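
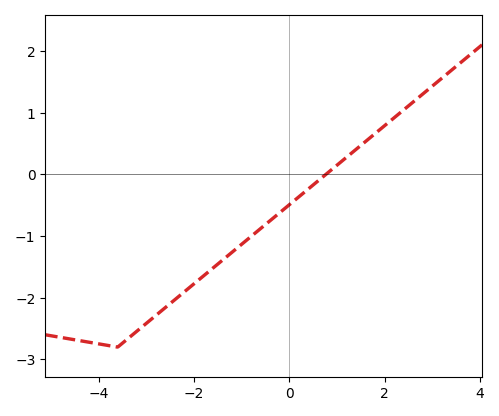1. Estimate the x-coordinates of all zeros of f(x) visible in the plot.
0.766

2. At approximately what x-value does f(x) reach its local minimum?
-3.6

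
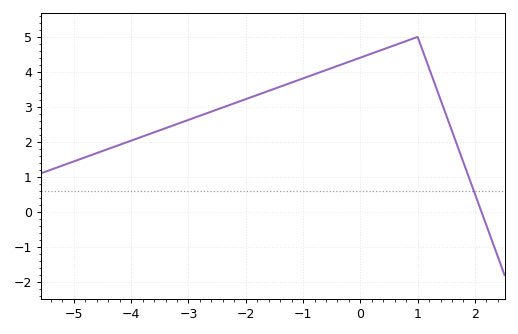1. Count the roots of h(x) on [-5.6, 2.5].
1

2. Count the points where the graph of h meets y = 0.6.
1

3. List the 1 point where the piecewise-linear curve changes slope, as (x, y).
(1, 5)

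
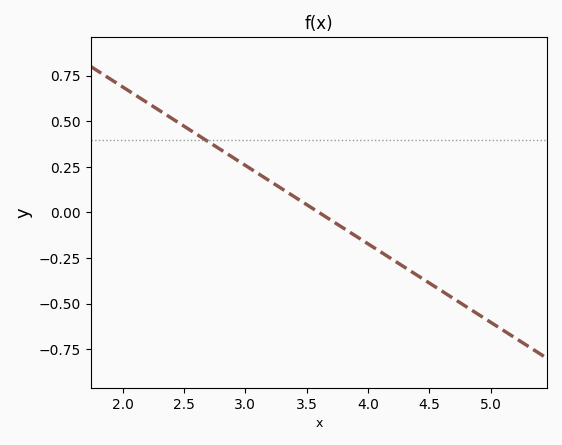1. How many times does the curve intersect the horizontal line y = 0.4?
1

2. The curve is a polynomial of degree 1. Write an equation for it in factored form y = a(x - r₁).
y = -0.43(x - 3.6)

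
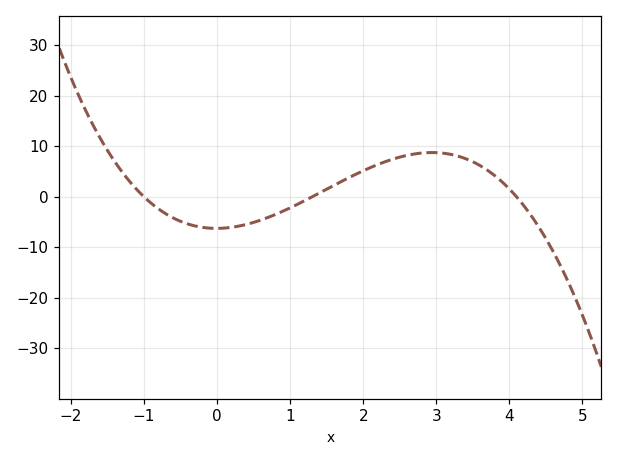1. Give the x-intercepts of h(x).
-1, 1.3, 4.1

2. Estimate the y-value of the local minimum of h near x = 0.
-6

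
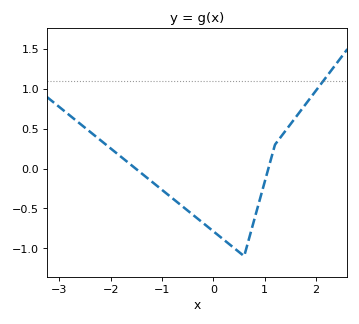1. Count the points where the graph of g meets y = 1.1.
1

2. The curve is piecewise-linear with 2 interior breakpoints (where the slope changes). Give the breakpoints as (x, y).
(0.6, -1.1); (1.2, 0.3)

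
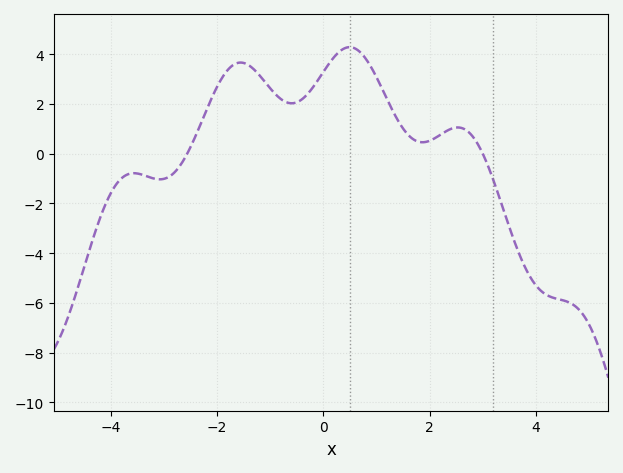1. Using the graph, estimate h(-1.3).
3.4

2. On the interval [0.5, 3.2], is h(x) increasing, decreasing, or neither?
neither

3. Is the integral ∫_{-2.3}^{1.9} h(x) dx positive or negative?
positive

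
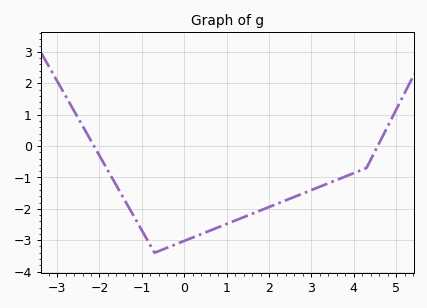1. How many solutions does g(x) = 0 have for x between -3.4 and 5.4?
2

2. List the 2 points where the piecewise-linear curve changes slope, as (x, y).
(-0.7, -3.4); (4.3, -0.7)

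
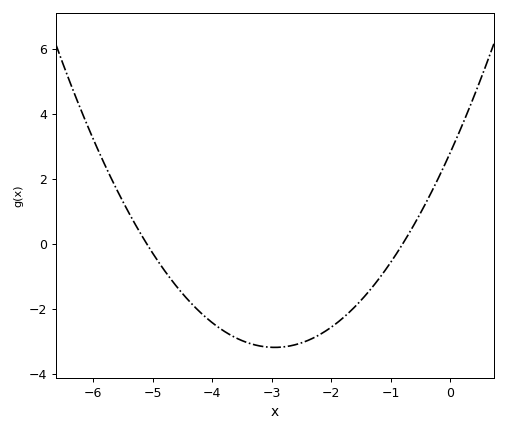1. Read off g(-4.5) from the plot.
-1.53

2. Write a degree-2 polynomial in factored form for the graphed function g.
y = 0.69(x + 5.1)(x + 0.8)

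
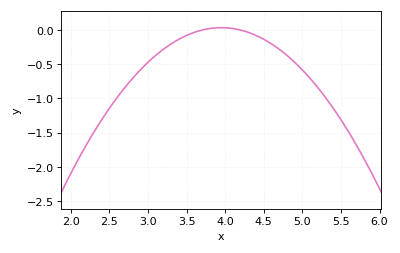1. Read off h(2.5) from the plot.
-1.14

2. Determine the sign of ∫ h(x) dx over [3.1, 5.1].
negative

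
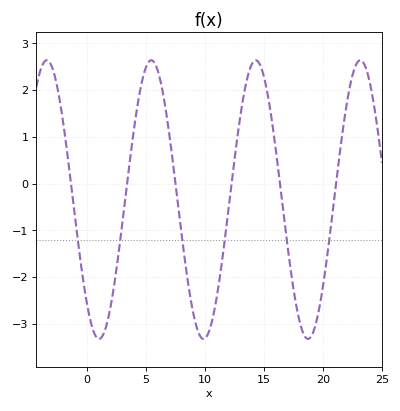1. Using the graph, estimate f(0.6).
-3.17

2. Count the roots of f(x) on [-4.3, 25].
6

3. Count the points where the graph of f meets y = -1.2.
6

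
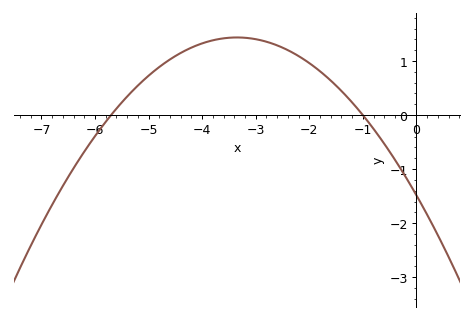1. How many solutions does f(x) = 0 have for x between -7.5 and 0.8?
2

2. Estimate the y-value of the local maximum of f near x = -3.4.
1.44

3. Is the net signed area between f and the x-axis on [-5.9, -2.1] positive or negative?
positive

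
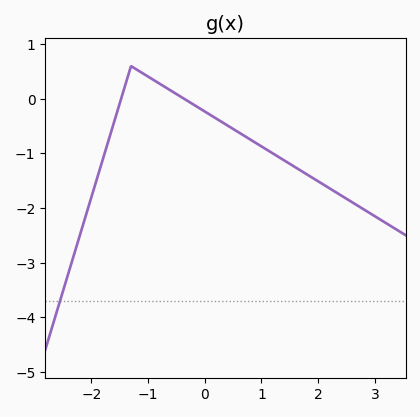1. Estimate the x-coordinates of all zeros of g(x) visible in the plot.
-1.5, -0.4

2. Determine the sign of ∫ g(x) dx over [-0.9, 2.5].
negative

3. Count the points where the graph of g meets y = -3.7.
1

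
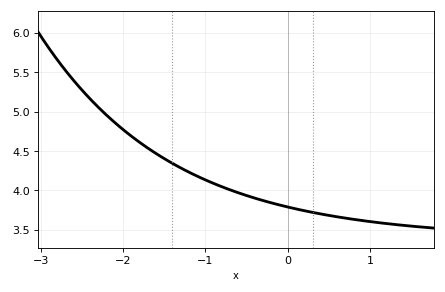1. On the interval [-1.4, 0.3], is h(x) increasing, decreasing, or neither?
decreasing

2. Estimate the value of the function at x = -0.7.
4.01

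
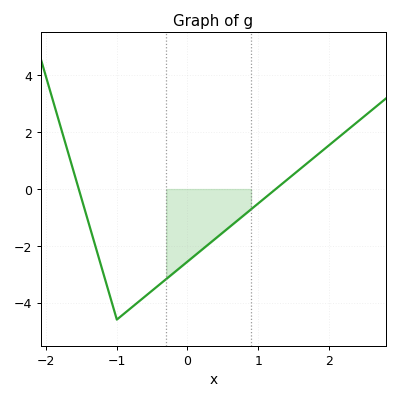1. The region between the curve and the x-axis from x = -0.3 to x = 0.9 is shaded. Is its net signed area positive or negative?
negative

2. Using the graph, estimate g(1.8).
1.12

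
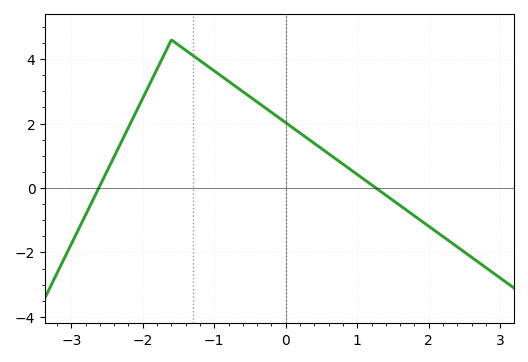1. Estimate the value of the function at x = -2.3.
1.4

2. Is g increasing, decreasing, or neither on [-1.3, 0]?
decreasing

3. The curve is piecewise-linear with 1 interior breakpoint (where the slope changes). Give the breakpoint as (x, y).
(-1.6, 4.6)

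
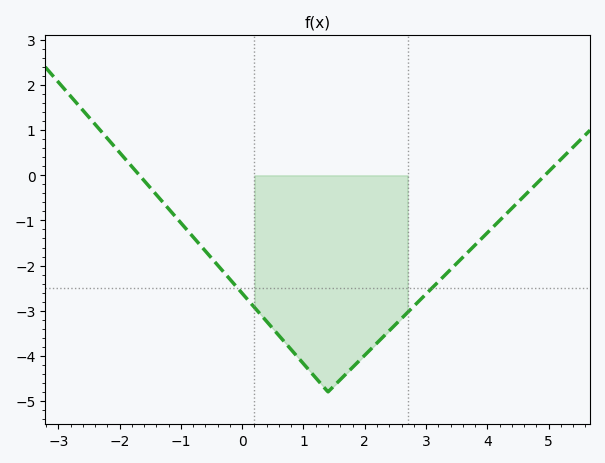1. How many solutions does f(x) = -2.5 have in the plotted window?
2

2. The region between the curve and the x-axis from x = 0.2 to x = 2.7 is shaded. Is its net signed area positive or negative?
negative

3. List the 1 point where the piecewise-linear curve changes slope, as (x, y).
(1.4, -4.8)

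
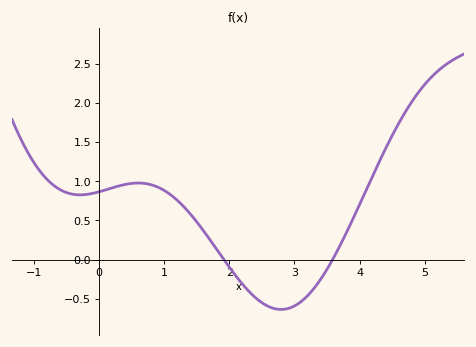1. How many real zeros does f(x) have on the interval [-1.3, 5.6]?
2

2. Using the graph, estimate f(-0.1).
0.844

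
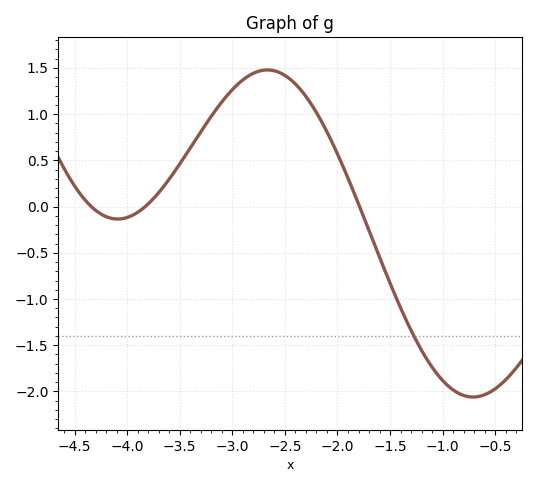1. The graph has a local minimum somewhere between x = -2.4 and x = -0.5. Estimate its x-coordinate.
-0.712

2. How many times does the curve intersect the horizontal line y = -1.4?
1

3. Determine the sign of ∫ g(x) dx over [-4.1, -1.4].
positive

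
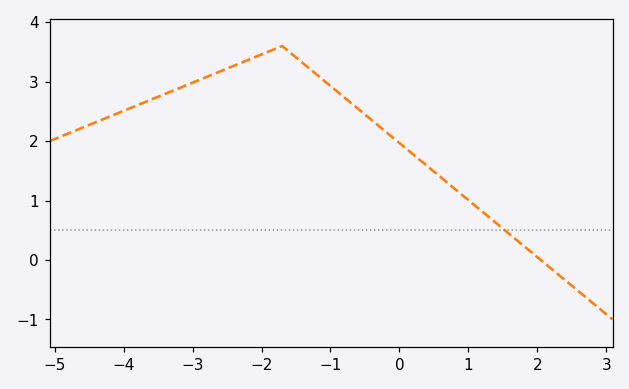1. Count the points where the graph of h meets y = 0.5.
1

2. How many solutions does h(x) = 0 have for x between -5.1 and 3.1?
1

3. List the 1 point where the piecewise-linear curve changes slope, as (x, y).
(-1.7, 3.6)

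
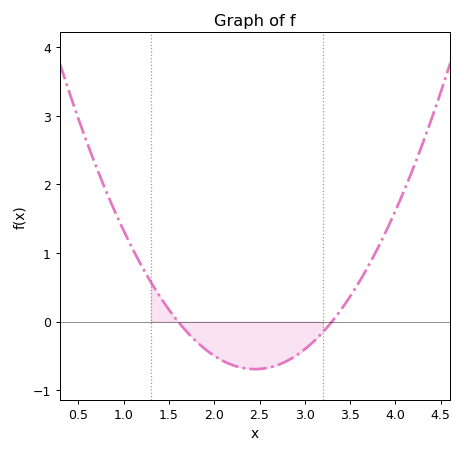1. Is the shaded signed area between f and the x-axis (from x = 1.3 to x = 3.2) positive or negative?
negative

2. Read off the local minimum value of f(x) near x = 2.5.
-0.7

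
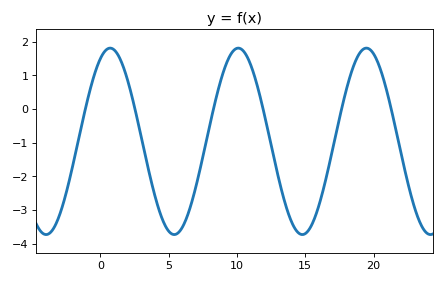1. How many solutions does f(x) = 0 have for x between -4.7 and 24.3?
6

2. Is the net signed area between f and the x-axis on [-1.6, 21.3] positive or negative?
negative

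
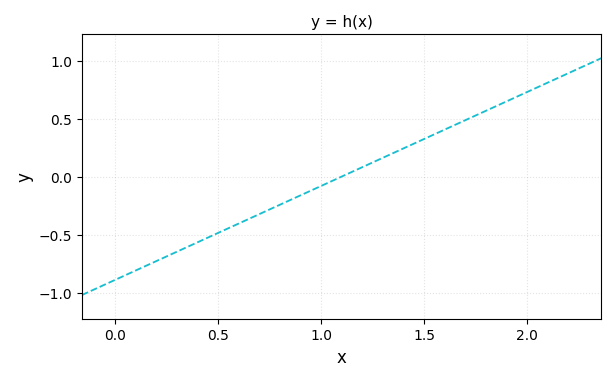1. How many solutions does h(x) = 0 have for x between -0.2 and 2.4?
1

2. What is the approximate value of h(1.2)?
0.1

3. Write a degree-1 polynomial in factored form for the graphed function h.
y = 0.81(x - 1.1)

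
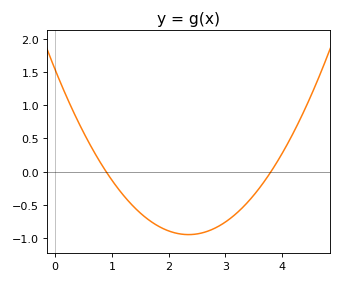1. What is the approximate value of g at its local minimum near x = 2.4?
-0.95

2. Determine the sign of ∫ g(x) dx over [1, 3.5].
negative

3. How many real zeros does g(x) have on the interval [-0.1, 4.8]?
2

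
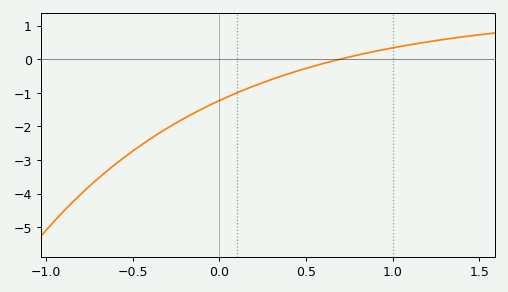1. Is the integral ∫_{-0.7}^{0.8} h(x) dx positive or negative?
negative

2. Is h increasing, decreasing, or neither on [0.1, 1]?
increasing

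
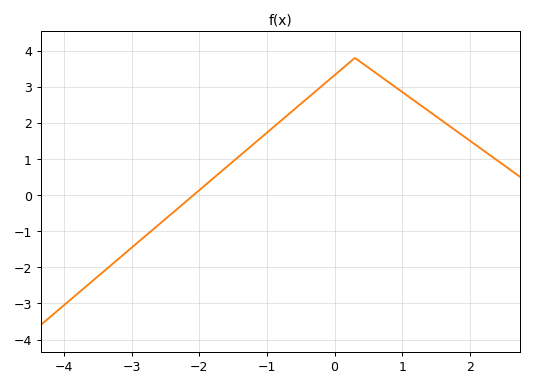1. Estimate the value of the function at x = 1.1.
2.7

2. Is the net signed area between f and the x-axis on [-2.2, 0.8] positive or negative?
positive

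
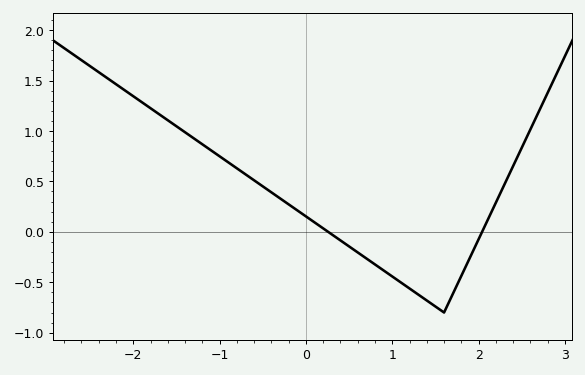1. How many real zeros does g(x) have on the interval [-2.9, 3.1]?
2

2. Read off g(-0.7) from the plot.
0.57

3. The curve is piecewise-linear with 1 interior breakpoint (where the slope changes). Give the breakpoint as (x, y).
(1.6, -0.8)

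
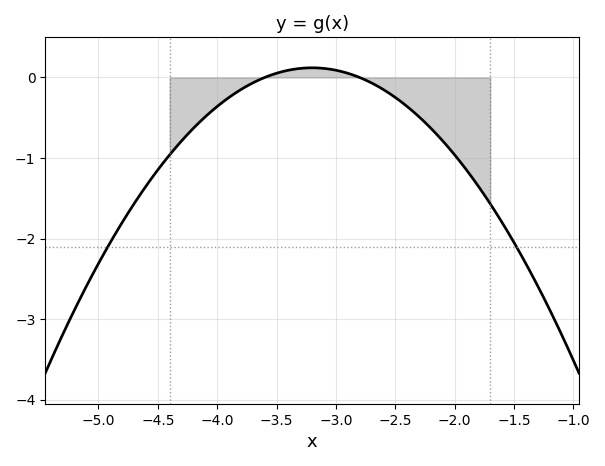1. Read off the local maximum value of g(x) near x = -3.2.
0.1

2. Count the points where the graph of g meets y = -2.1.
2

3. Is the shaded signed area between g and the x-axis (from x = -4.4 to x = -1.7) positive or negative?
negative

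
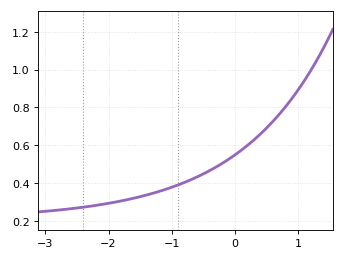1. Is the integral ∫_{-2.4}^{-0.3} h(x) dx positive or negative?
positive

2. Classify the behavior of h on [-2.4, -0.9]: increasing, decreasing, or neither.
increasing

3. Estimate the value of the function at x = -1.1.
0.367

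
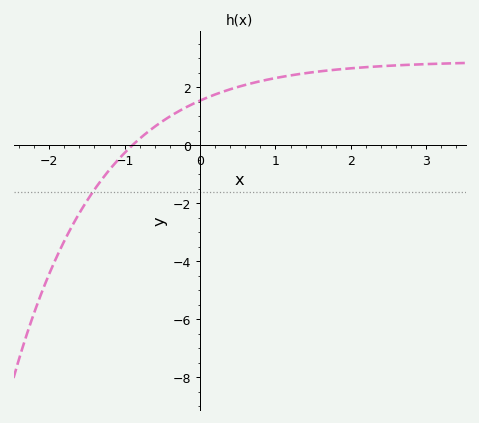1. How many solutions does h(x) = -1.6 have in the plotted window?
1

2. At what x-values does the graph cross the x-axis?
-0.9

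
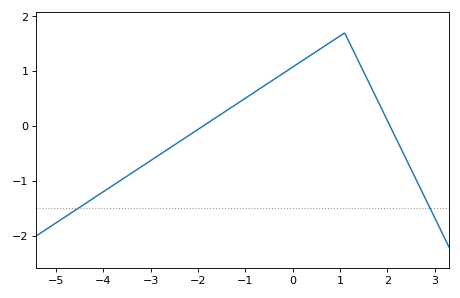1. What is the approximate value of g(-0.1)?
1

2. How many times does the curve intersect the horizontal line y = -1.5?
2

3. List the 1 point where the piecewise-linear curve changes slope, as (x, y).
(1.1, 1.7)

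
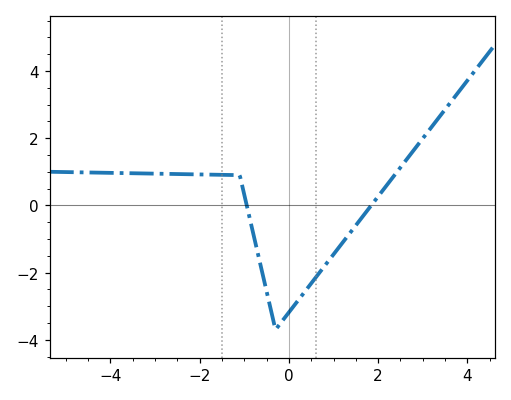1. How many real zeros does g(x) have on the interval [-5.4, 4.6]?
2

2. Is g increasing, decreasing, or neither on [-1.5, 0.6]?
neither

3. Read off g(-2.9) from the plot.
1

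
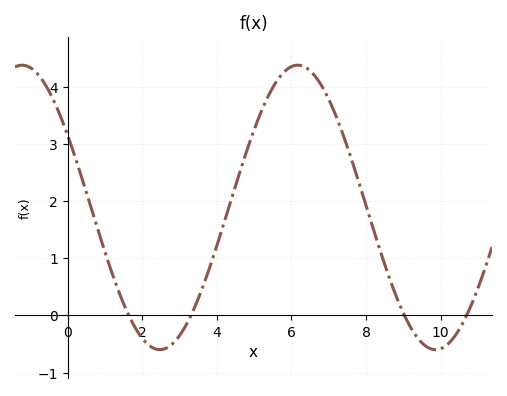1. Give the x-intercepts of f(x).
1.64, 3.31, 9.03, 10.7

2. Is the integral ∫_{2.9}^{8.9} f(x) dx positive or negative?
positive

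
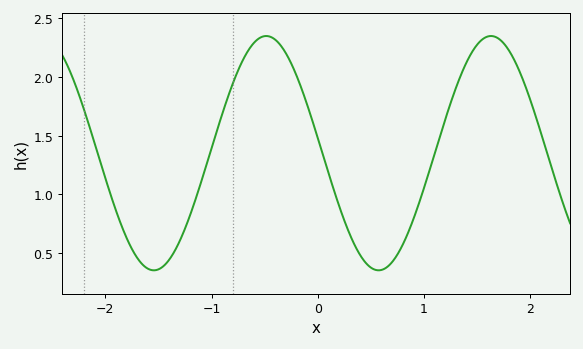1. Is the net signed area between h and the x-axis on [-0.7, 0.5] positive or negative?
positive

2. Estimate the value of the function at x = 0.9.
0.787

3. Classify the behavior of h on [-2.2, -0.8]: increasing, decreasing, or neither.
neither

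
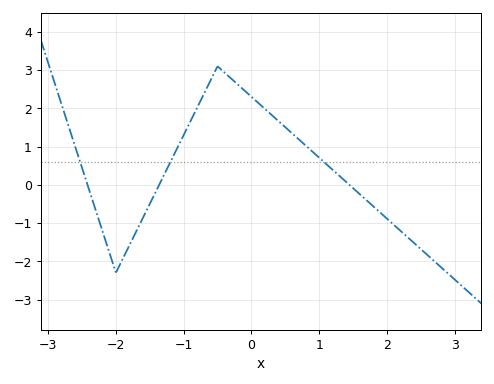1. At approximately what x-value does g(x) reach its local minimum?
-2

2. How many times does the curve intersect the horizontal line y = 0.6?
3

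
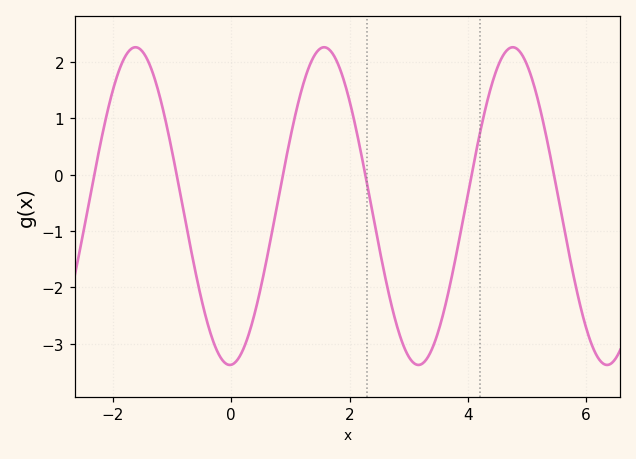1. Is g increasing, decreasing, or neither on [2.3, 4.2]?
neither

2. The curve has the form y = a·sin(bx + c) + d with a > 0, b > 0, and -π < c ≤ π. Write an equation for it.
y = 2.82sin(1.97x - 1.52) - 0.56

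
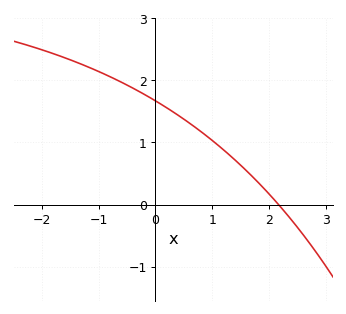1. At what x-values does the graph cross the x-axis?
2.2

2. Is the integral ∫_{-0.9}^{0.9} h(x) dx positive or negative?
positive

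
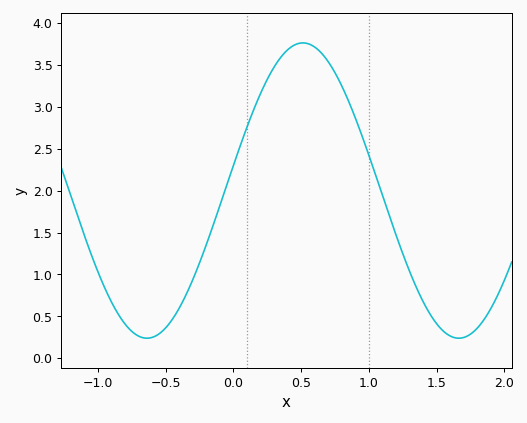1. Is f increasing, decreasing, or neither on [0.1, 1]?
neither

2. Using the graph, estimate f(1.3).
1.04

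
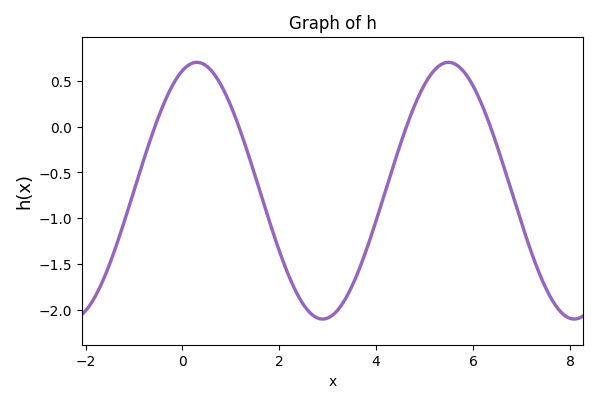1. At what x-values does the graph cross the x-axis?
-0.567, 1.16, 4.63, 6.36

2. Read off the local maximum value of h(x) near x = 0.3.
0.7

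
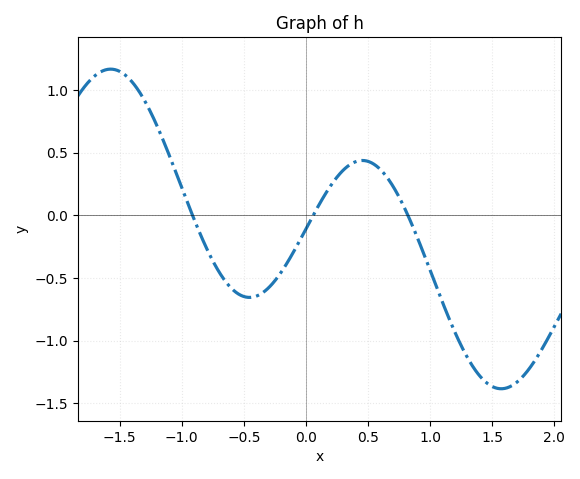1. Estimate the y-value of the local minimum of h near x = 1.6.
-1.38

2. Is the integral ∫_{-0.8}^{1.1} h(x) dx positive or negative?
negative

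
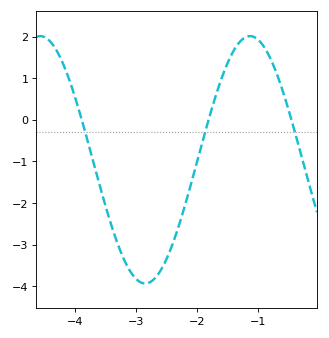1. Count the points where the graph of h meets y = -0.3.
3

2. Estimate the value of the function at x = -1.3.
1.88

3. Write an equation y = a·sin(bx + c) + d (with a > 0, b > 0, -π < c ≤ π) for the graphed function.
y = 2.97sin(1.83x - 2.63) - 0.96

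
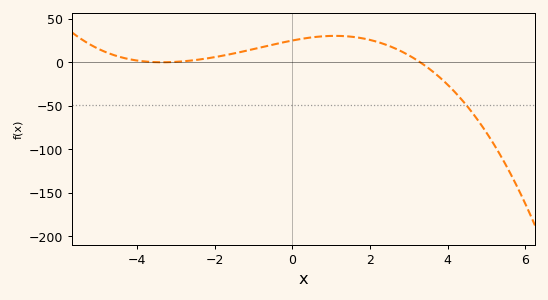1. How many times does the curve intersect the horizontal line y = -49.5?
1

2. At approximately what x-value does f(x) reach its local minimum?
-3.35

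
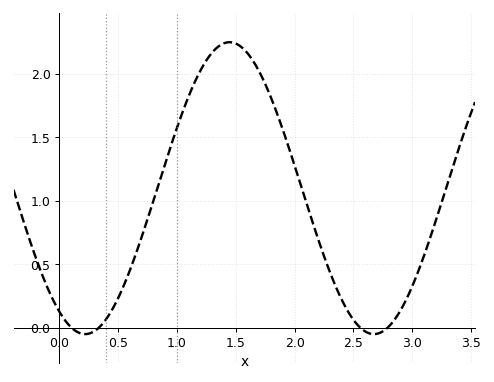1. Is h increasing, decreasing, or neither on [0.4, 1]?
increasing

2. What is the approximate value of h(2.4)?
0.221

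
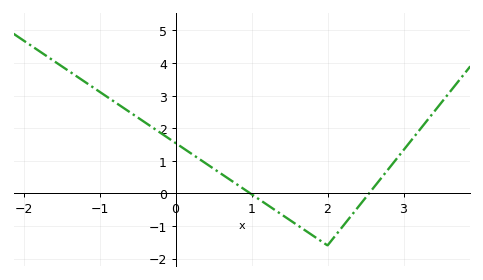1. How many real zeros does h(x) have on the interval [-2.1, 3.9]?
2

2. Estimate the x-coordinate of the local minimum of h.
2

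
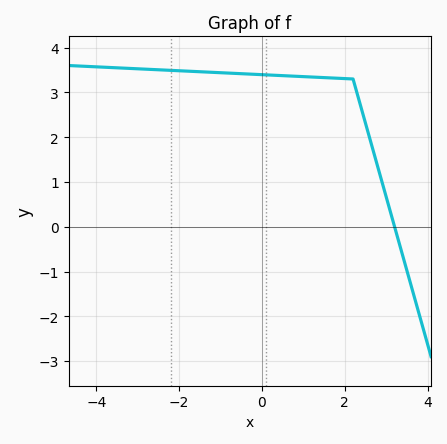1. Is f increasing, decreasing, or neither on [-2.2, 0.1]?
decreasing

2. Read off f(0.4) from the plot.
3.38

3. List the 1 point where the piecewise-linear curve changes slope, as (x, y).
(2.2, 3.3)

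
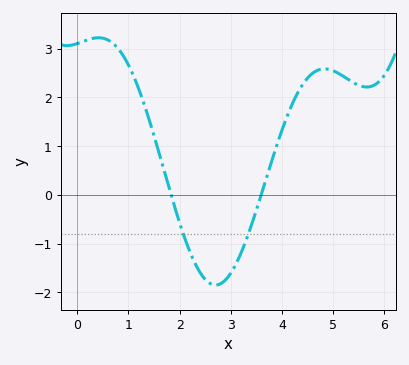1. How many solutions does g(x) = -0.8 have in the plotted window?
2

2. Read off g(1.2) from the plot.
2.2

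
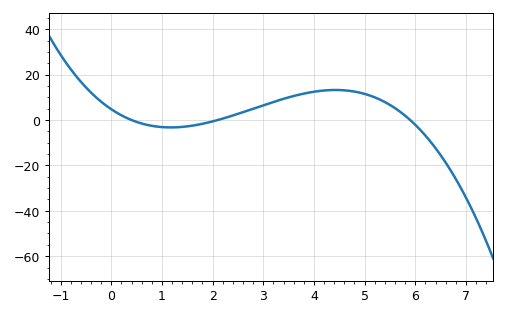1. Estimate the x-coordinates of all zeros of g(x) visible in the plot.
0.4, 2.1, 5.9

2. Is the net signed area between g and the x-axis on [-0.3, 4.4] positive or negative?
positive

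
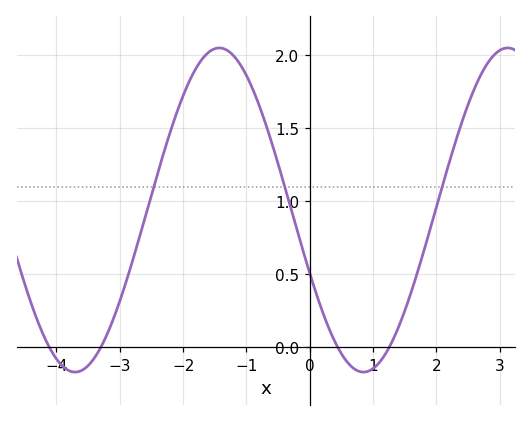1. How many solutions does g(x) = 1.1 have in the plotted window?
3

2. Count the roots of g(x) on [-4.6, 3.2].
4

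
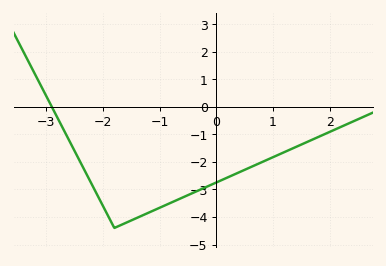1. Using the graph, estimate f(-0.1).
-2.84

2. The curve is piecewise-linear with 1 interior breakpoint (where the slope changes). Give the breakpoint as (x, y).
(-1.8, -4.4)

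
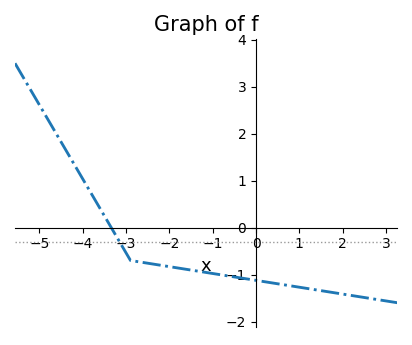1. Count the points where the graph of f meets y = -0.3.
1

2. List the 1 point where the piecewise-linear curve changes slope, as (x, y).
(-2.9, -0.7)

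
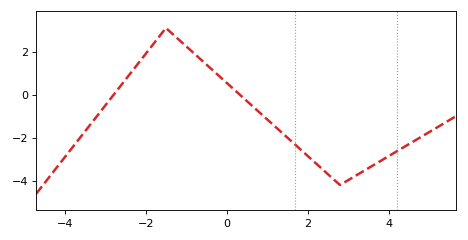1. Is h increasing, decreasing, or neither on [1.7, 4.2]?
neither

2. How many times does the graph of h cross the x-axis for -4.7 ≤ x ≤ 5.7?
2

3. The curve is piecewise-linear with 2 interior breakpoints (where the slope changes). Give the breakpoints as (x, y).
(-1.5, 3.1); (2.8, -4.2)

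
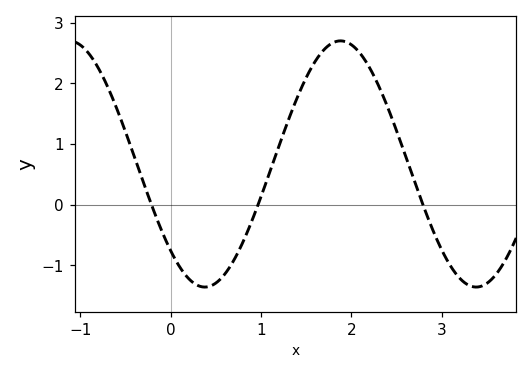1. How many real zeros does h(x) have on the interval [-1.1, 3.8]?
3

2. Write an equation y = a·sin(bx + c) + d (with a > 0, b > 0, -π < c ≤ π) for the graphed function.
y = 2.03sin(2.1x - 2.4) + 0.67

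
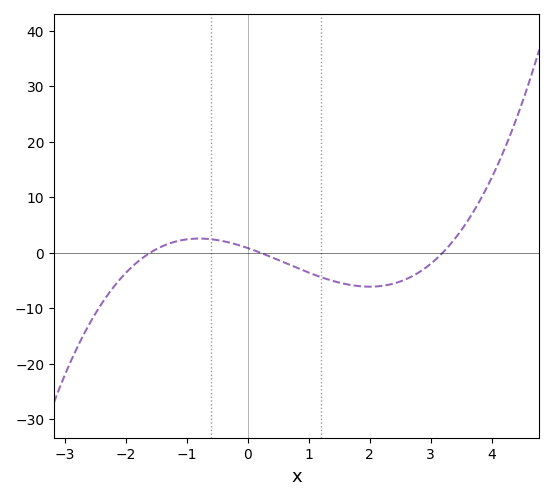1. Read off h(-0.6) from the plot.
2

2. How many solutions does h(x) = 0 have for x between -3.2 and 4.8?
3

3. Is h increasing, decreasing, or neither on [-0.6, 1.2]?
decreasing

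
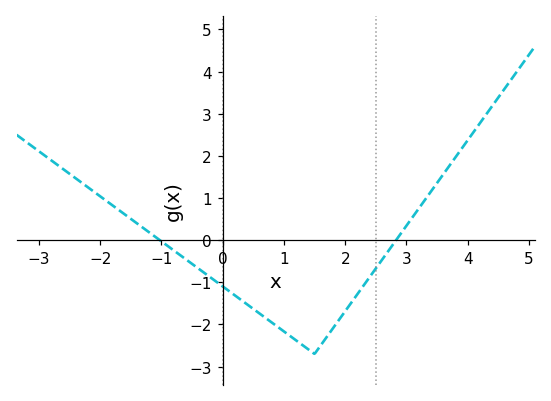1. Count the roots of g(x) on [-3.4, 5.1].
2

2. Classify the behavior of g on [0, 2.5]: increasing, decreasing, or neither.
neither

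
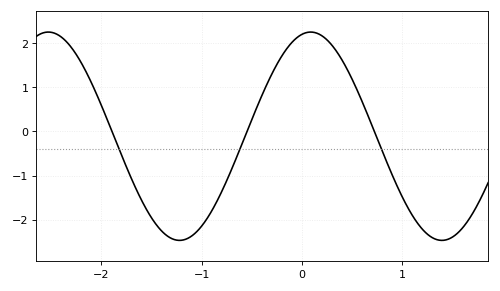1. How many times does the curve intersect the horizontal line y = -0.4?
3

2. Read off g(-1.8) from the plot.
-0.5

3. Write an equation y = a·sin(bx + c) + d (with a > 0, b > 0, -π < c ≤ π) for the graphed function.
y = 2.36sin(2.4x + 1.4) - 0.11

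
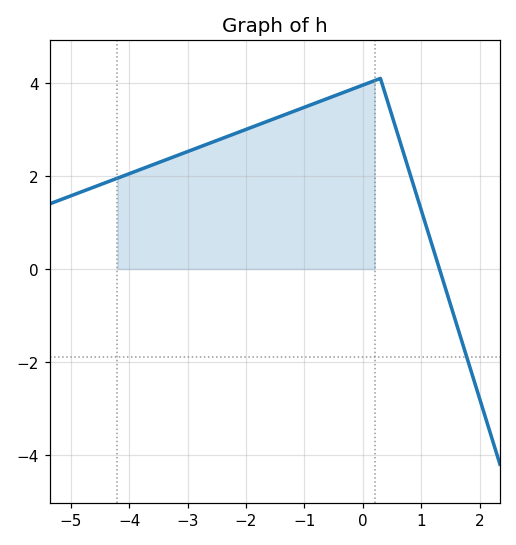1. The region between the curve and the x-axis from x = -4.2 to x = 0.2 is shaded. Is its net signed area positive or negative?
positive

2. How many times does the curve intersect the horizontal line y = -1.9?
1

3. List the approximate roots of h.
1.31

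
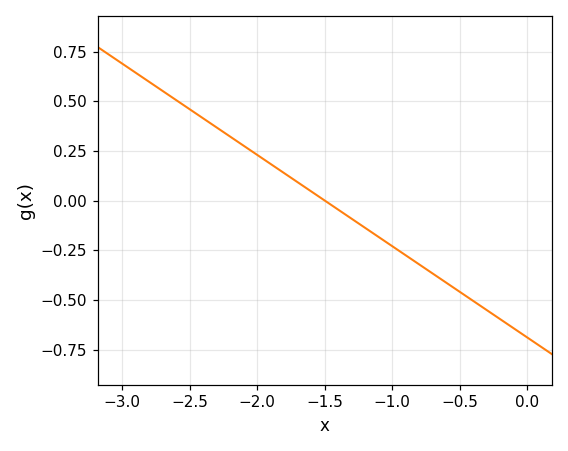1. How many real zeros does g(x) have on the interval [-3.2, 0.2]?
1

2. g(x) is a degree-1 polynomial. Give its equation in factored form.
y = -0.46(x + 1.5)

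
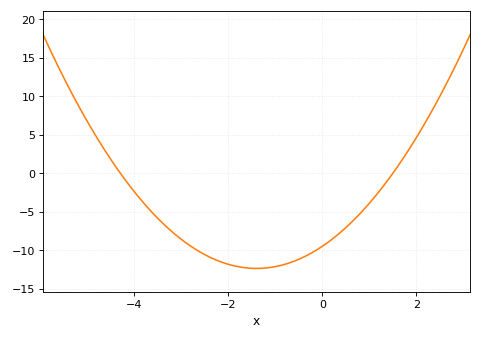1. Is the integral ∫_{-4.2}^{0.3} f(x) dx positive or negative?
negative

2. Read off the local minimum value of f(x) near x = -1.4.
-12.4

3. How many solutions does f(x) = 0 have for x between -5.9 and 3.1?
2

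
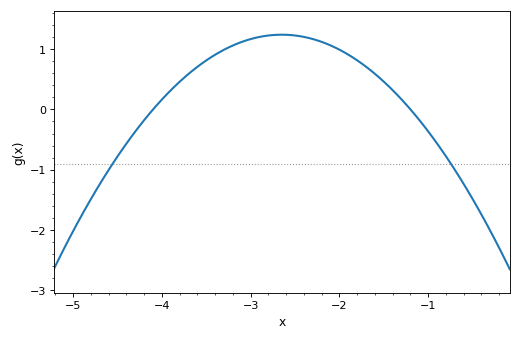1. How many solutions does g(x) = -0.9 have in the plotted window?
2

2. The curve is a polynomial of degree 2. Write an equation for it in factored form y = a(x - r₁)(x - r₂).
y = -0.59(x + 4.1)(x + 1.2)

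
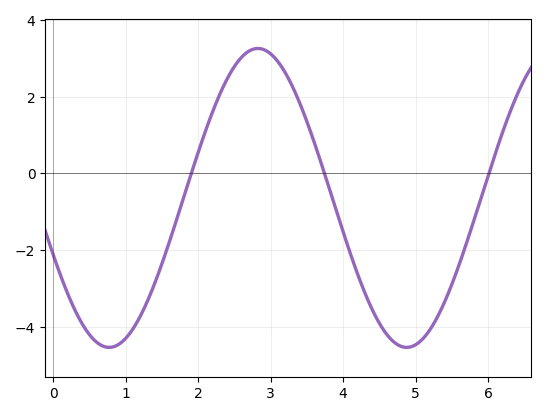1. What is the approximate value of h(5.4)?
-3.36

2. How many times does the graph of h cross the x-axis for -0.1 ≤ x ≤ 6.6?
3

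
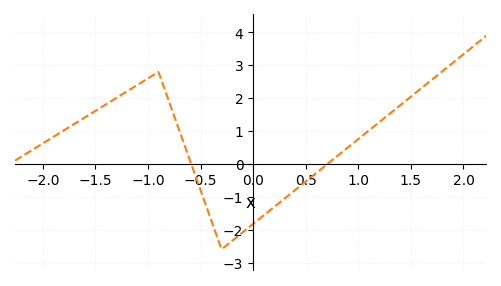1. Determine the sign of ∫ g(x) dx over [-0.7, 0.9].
negative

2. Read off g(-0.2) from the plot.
-2.3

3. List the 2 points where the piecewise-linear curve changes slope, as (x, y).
(-0.9, 2.8); (-0.3, -2.6)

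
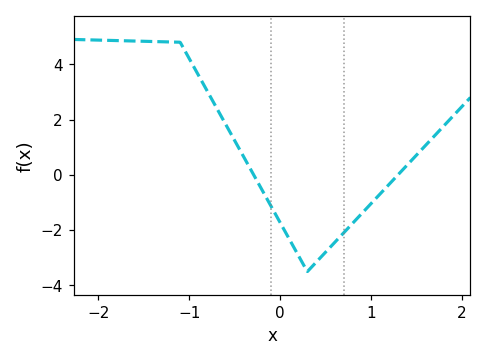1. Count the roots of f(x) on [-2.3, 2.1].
2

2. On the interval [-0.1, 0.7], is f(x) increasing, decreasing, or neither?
neither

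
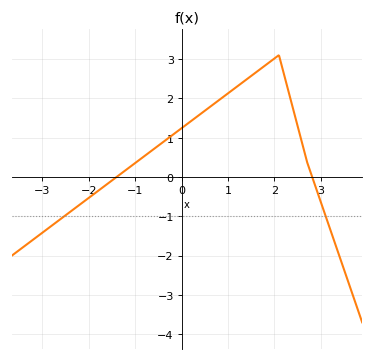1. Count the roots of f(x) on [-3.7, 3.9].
2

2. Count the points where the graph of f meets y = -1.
2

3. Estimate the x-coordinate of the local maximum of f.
2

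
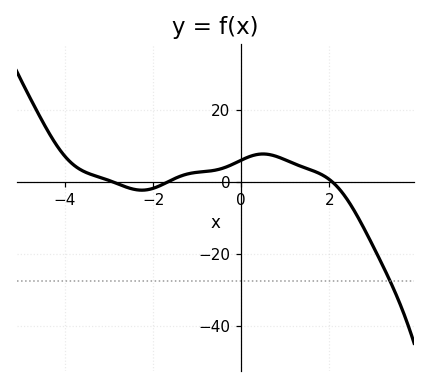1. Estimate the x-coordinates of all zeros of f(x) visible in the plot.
-3, -1.6, 2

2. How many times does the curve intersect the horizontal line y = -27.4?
1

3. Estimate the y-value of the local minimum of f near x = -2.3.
-2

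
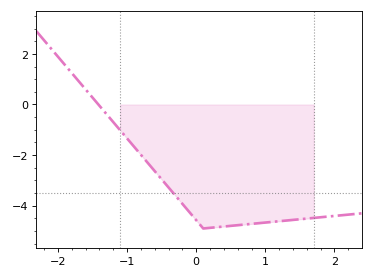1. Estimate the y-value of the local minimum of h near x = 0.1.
-4.8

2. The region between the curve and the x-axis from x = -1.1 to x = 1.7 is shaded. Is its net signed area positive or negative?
negative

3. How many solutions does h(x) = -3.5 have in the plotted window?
1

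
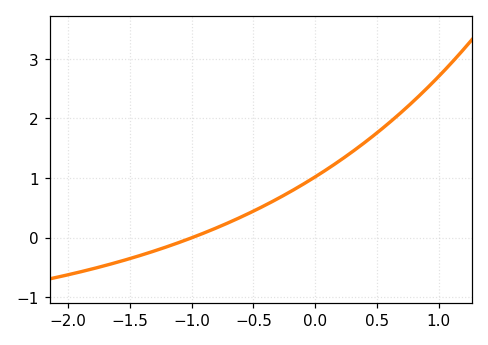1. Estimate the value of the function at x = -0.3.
0.7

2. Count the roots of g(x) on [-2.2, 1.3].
1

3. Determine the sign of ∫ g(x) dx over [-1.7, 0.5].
positive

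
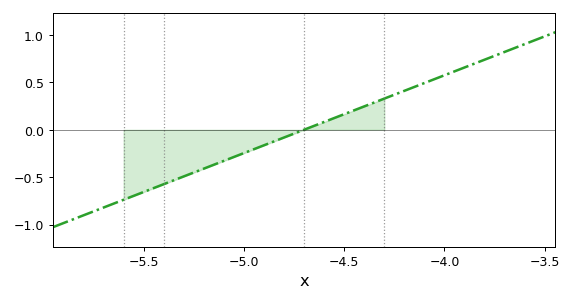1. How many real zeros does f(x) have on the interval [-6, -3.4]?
1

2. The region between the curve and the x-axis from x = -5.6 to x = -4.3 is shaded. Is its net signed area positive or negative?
negative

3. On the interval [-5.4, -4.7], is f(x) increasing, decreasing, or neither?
increasing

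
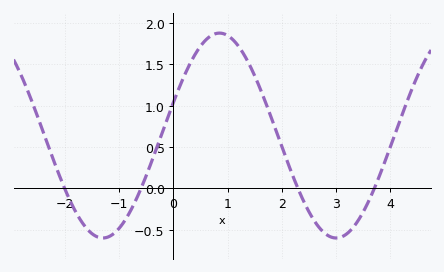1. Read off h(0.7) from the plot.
1.85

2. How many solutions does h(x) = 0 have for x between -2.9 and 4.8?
4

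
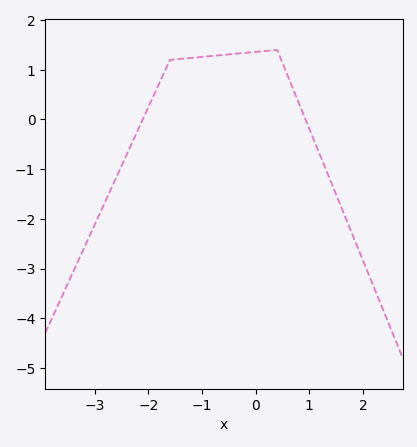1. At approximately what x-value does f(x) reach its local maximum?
0.398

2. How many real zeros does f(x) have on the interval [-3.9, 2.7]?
2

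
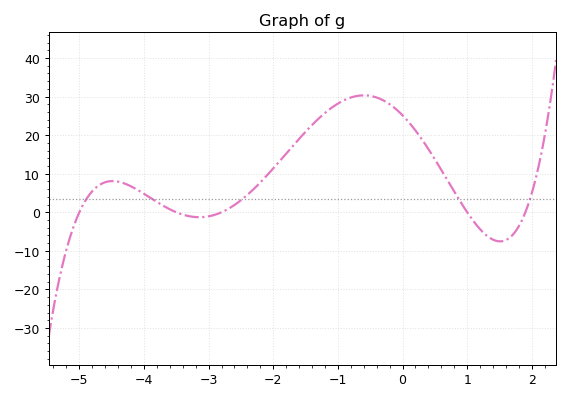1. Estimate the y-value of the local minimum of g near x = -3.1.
-1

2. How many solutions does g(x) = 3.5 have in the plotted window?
5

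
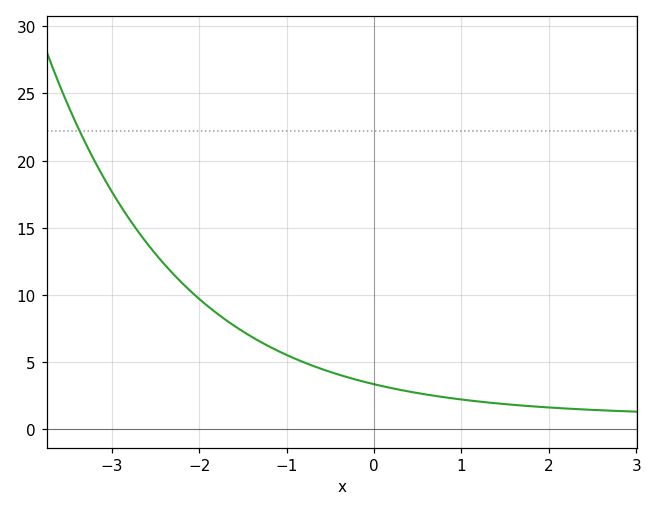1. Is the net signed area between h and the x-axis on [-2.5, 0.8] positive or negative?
positive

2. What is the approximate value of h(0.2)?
3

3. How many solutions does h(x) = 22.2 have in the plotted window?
1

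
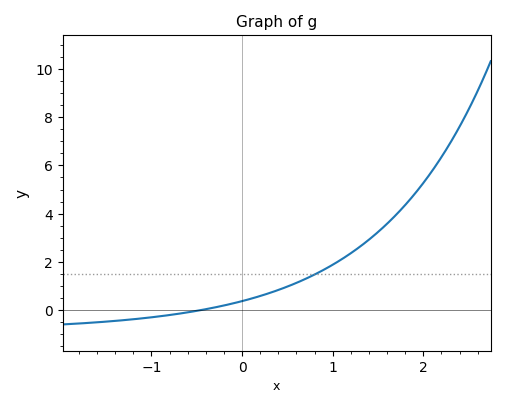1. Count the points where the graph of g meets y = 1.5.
1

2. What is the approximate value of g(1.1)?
2.11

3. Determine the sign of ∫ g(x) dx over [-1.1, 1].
positive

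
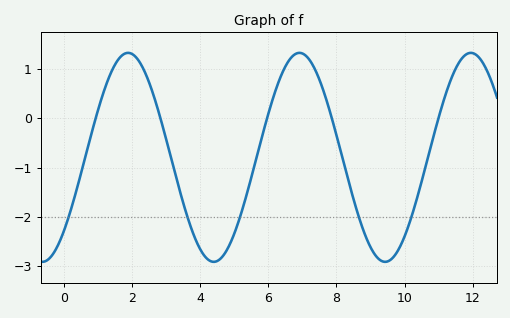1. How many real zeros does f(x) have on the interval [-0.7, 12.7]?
5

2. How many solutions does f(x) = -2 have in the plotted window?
5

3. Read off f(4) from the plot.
-2.6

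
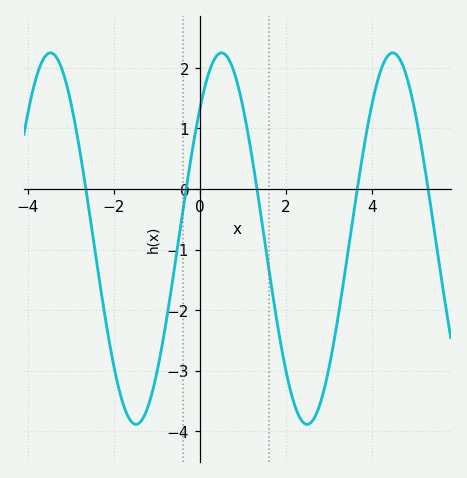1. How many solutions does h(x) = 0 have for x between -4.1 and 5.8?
5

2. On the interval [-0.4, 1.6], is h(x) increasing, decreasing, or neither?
neither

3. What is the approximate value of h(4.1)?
1.71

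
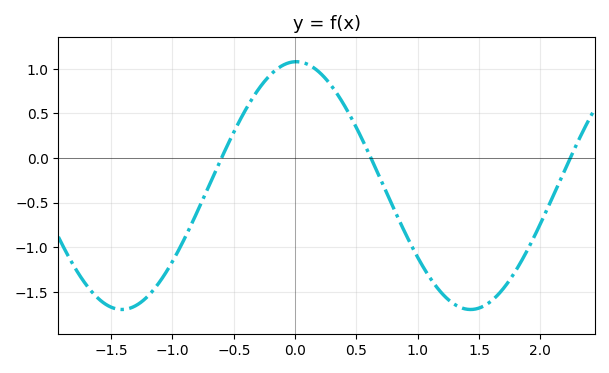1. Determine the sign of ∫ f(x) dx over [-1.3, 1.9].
negative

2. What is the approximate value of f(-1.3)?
-1.66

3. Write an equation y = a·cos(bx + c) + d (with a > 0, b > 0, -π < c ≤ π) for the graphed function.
y = 1.39cos(2.21x - 0.02) - 0.31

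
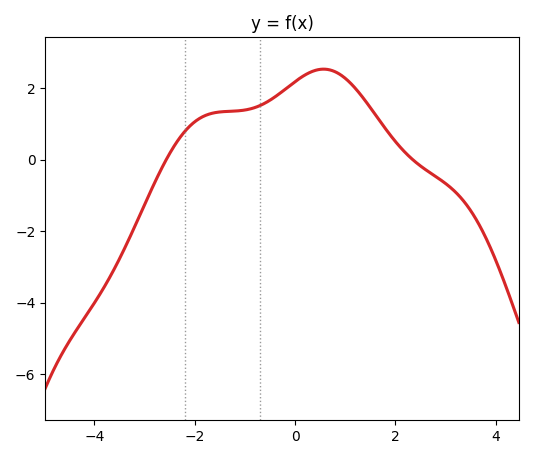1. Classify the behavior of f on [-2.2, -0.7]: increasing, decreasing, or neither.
increasing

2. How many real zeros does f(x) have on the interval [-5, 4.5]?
2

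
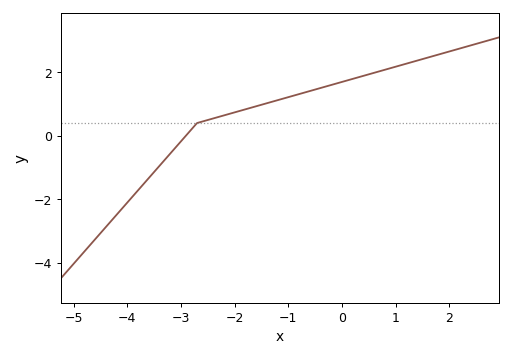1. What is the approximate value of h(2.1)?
2.8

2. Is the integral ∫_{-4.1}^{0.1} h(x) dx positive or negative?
positive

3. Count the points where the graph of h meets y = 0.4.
1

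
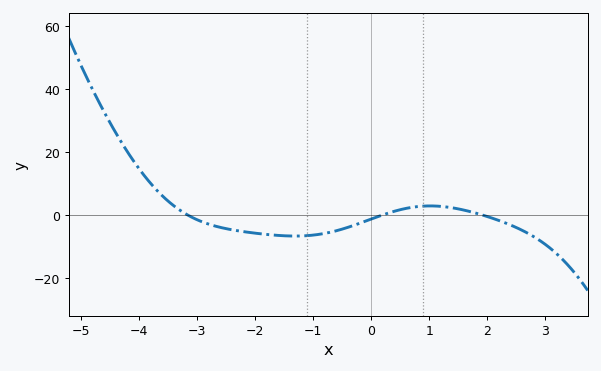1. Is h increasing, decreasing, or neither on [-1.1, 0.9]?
increasing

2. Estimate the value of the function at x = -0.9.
-6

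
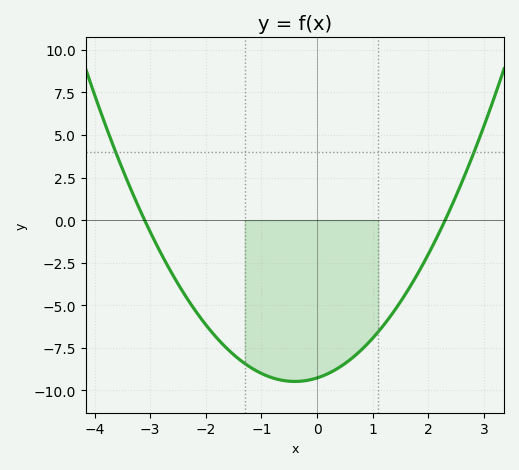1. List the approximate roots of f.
-3, 2.2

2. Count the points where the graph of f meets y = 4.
2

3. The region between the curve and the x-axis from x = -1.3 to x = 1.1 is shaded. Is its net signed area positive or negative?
negative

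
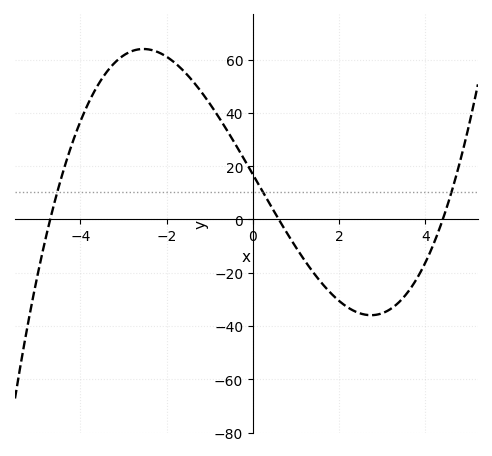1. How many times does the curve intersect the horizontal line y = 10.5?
3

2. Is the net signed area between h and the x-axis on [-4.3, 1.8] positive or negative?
positive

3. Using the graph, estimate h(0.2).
12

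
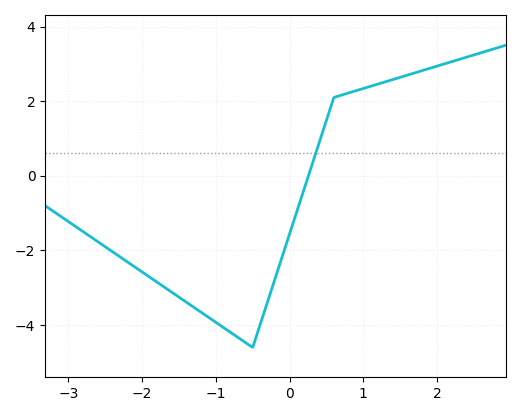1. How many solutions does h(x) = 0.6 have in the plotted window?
1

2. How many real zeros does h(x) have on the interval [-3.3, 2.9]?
1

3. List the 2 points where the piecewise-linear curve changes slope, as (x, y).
(-0.5, -4.6); (0.6, 2.1)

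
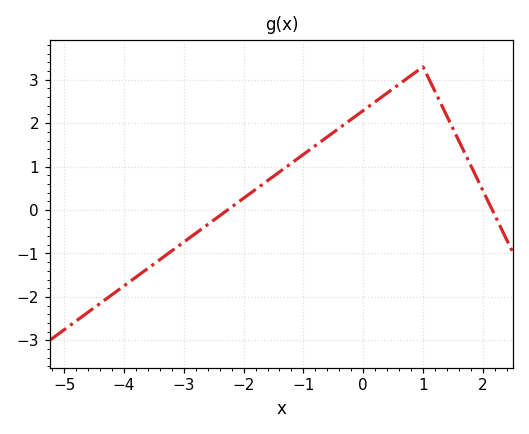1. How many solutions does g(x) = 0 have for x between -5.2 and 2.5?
2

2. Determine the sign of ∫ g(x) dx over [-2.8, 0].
positive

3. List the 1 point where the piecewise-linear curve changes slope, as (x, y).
(1, 3.3)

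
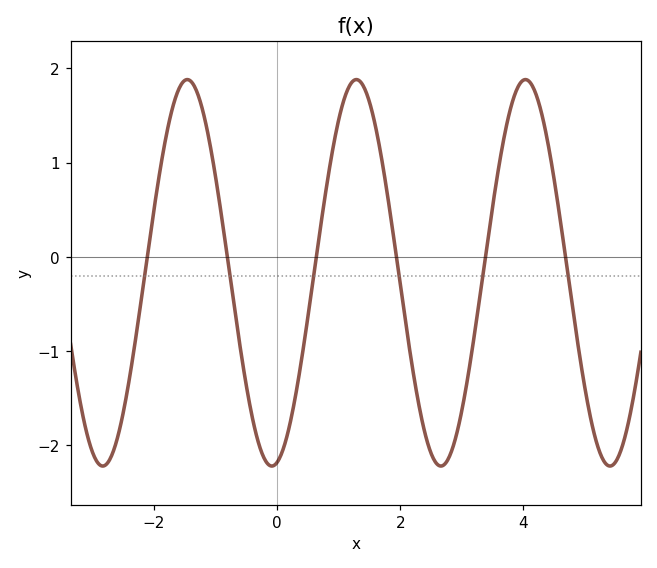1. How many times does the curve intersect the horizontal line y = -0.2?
6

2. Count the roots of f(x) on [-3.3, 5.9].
6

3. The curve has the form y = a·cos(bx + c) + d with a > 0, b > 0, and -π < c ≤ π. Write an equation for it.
y = 2.05cos(2.3x - 3) - 0.17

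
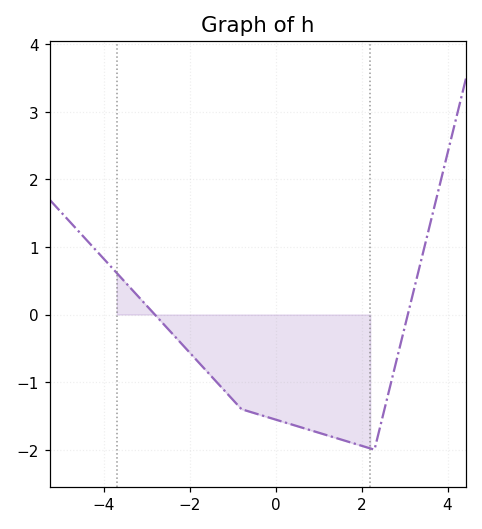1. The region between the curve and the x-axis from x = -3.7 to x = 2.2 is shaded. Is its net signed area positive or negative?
negative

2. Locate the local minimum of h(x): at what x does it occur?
2.2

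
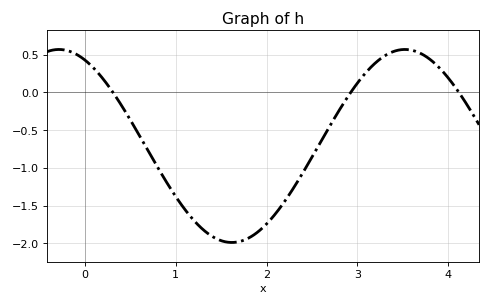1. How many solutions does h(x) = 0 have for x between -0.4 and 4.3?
3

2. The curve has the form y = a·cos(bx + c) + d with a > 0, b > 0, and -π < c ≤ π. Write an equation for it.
y = 1.28cos(1.65x + 0.472) - 0.71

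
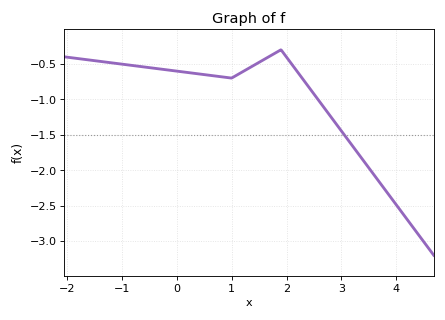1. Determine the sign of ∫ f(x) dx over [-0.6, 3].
negative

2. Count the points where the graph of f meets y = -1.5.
1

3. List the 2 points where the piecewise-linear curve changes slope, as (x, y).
(1, -0.7); (1.9, -0.3)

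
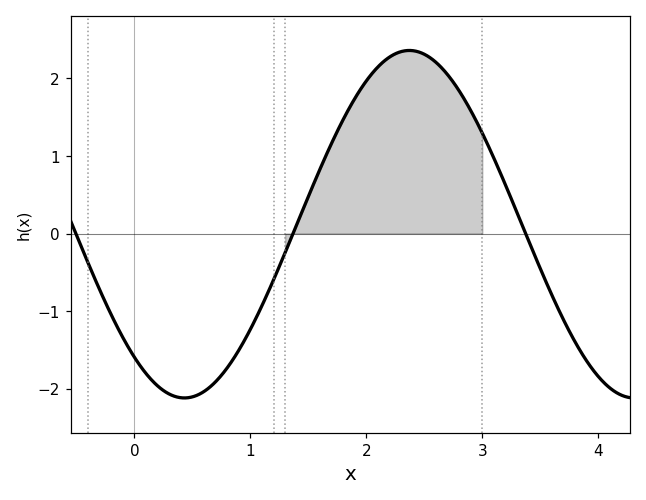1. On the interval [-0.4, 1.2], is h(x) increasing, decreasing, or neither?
neither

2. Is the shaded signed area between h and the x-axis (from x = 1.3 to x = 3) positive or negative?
positive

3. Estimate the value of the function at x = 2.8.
1.84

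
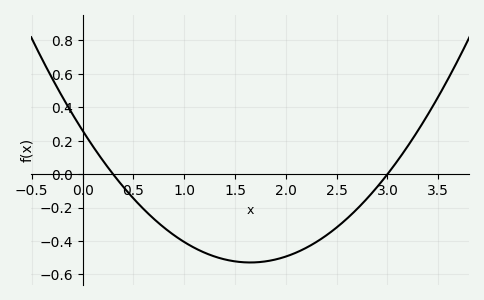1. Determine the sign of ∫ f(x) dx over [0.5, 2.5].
negative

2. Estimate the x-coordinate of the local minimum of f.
1.65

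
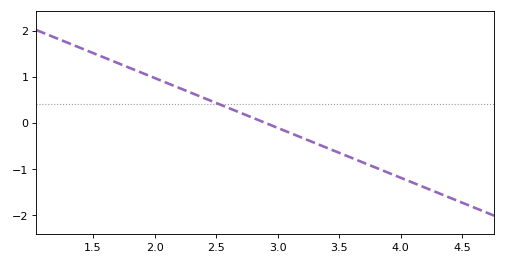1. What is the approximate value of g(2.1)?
0.9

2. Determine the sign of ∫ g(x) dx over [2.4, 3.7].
negative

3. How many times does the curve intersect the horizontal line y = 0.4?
1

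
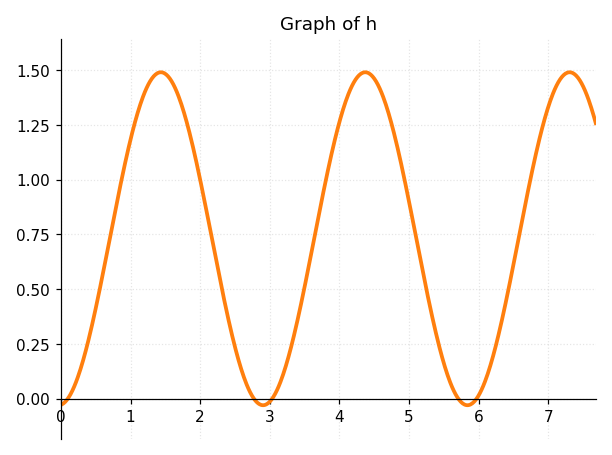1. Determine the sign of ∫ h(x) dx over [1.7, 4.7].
positive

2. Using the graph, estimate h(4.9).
1.05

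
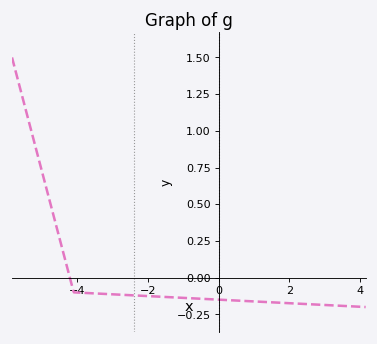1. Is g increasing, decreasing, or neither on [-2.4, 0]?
decreasing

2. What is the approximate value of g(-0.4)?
-0.14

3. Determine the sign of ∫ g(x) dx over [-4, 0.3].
negative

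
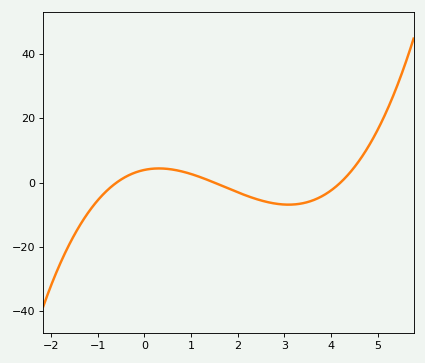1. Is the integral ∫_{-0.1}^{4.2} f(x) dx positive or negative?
negative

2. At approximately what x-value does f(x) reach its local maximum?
0.312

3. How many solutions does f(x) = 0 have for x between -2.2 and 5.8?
3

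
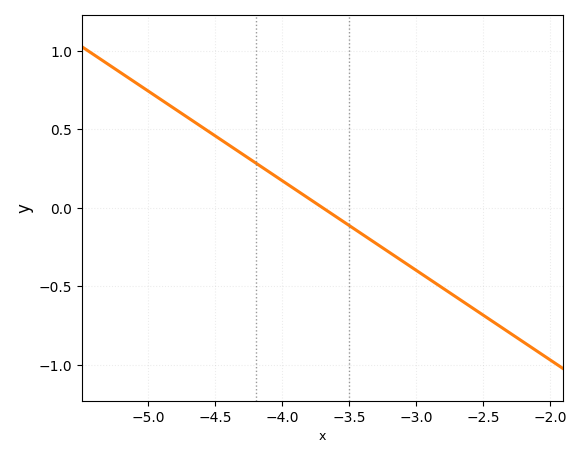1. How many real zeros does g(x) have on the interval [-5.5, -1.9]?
1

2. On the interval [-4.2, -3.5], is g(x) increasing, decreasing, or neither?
decreasing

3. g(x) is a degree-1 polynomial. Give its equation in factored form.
y = -0.57(x + 3.7)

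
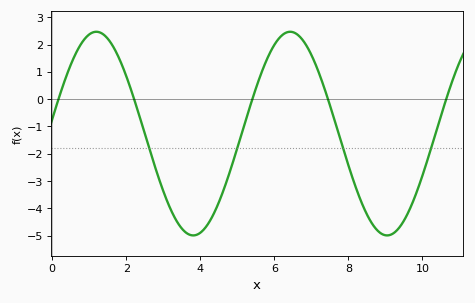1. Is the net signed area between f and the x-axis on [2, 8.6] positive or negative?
negative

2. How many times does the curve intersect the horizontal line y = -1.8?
4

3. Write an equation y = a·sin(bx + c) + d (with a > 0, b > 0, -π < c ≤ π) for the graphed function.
y = 3.73sin(1.2x + 0.14) - 1.26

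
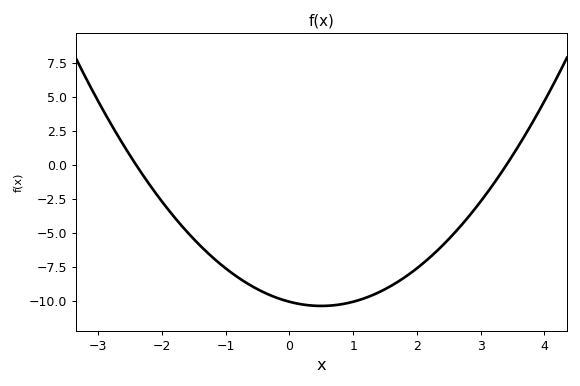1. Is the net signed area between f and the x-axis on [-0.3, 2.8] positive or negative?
negative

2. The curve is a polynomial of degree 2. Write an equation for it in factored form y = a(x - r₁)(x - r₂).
y = 1.23(x + 2.4)(x - 3.4)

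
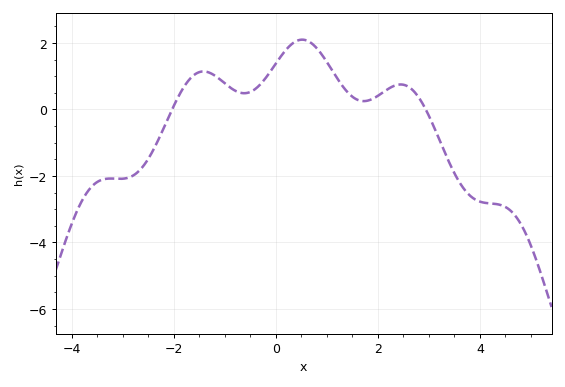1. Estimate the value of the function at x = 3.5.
-1.92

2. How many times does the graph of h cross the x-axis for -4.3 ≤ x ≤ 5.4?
2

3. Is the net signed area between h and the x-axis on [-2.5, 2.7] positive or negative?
positive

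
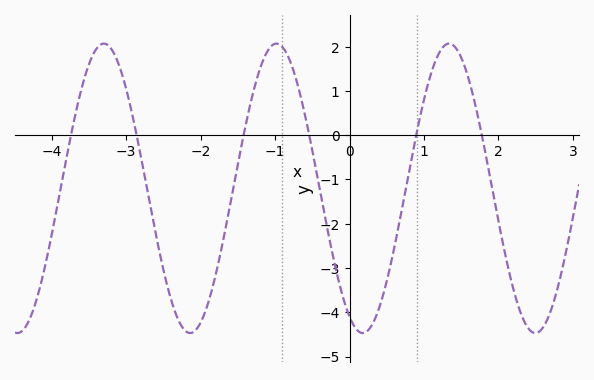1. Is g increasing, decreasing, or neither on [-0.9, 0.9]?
neither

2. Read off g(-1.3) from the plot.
0.926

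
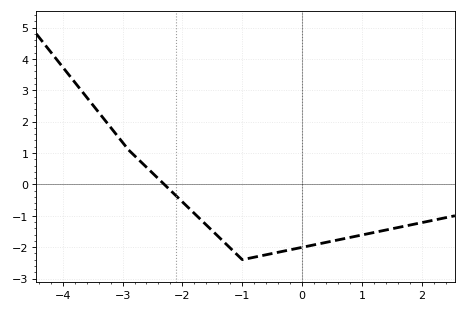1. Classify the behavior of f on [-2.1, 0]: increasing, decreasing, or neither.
neither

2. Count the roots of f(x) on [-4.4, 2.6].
1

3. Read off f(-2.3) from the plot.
0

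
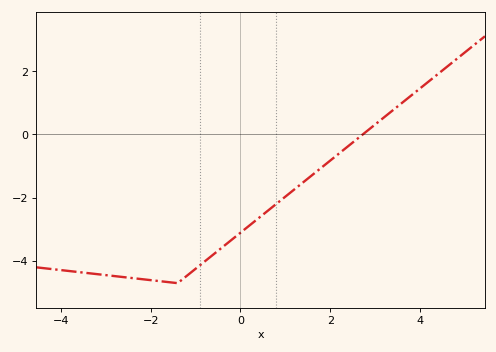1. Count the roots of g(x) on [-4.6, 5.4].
1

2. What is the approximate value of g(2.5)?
-0.258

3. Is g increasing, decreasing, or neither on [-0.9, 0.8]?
increasing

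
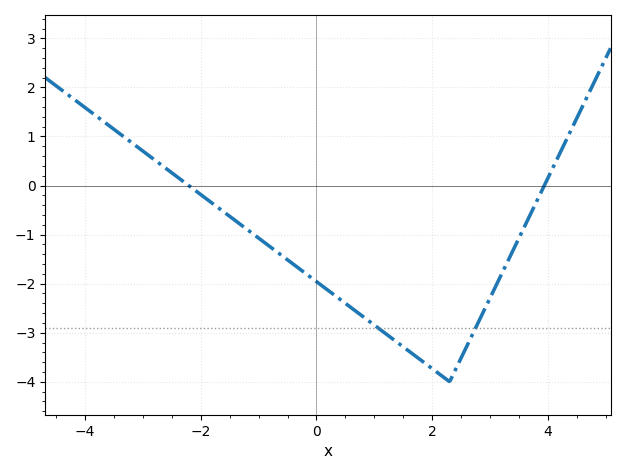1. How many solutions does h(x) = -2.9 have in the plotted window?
2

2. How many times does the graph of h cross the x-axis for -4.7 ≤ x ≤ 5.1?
2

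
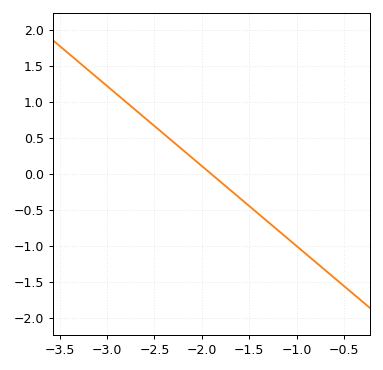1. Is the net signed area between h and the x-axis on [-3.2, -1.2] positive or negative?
positive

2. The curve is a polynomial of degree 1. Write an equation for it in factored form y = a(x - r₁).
y = -1.11(x + 1.9)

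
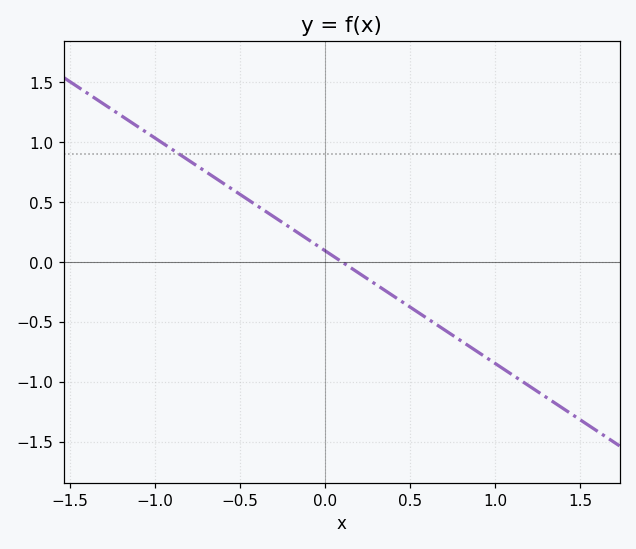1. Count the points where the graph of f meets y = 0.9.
1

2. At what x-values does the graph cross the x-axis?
0.1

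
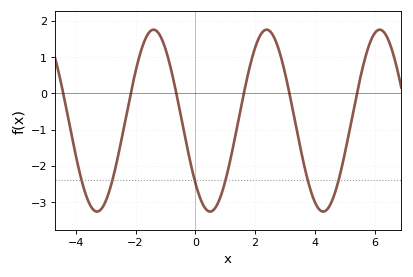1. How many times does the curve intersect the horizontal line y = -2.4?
6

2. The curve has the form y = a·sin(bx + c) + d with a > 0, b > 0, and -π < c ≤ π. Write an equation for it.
y = 2.51sin(1.66x - 2.39) - 0.75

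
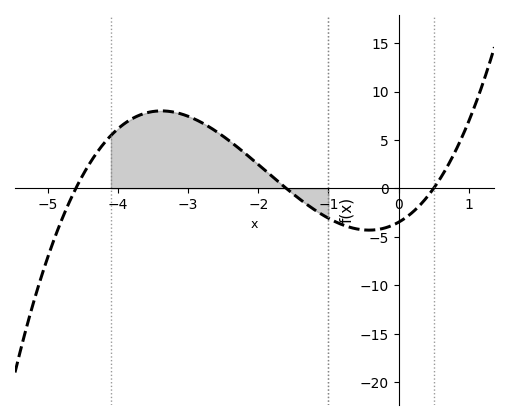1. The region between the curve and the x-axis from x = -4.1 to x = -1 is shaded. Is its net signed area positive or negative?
positive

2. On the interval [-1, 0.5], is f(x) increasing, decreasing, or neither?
neither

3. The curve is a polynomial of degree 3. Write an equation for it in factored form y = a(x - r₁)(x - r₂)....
y = 0.95(x + 4.6)(x + 1.6)(x - 0.5)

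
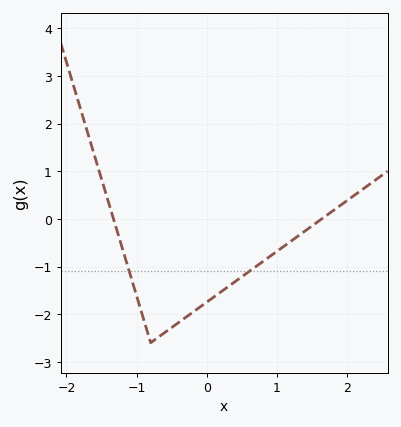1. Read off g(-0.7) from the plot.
-2.49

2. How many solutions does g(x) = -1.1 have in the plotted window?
2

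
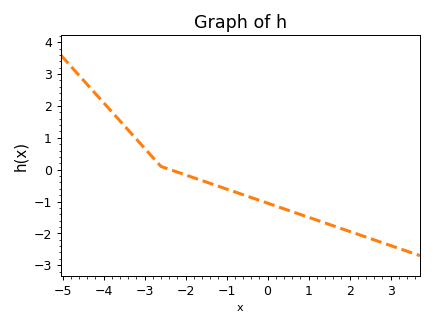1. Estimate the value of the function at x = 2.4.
-2.12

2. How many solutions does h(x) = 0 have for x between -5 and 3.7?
1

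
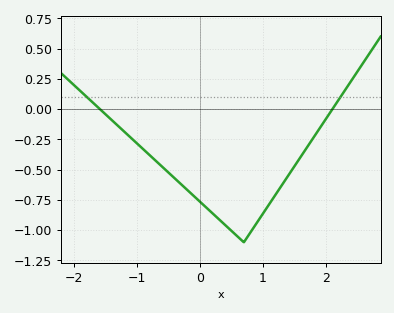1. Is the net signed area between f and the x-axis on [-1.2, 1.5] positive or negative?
negative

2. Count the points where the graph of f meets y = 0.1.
2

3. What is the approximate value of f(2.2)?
0.073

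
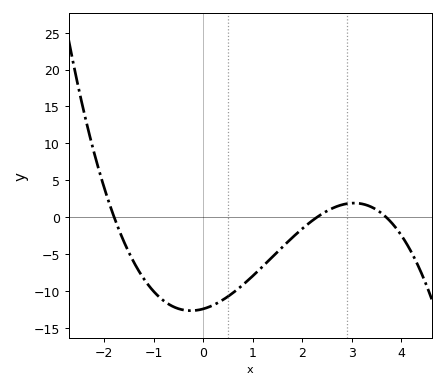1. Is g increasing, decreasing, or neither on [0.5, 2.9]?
increasing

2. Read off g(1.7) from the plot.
-3.4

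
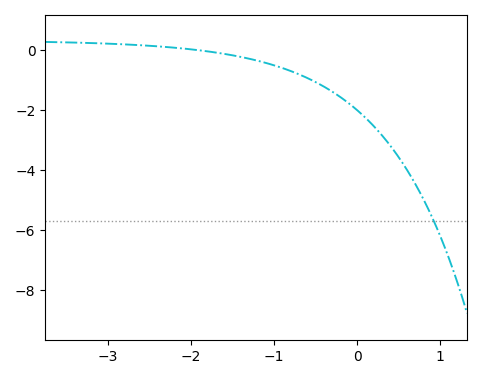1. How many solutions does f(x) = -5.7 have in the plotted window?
1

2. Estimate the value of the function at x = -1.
-0.508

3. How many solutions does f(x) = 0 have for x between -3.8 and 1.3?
1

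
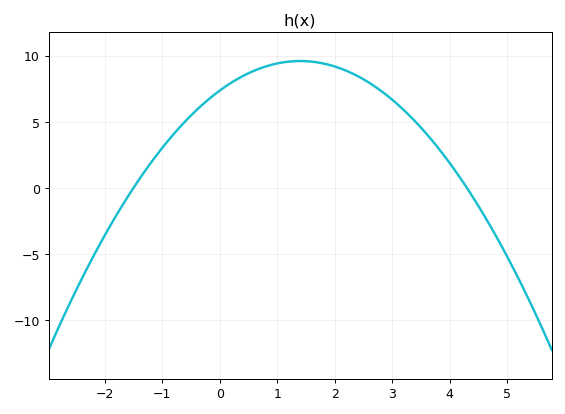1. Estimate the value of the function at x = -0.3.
6.29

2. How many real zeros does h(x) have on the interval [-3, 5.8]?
2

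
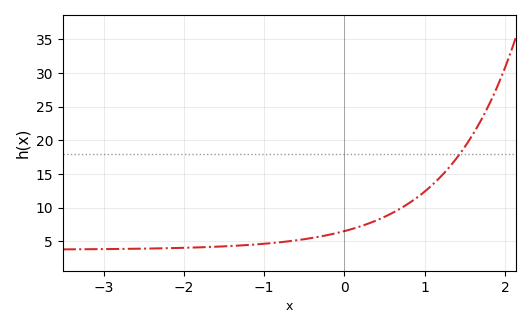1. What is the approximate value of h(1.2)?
14.5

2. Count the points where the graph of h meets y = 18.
1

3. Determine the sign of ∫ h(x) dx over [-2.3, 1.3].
positive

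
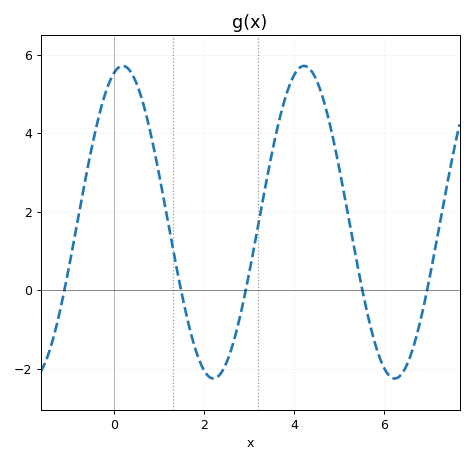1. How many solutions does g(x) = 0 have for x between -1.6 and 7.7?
5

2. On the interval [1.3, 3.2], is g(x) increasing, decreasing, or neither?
neither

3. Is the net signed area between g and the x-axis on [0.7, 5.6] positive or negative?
positive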